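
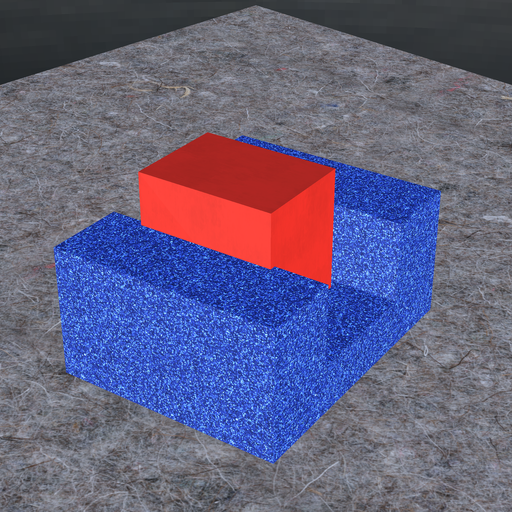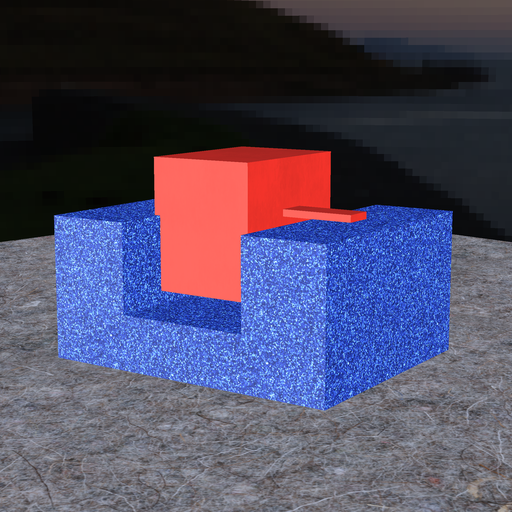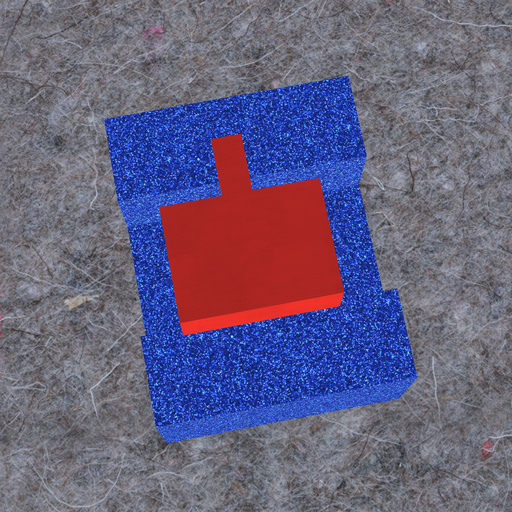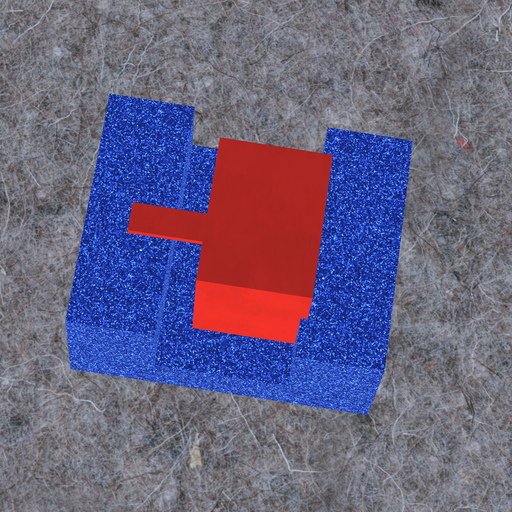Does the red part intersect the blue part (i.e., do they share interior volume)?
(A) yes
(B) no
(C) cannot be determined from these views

(A) yes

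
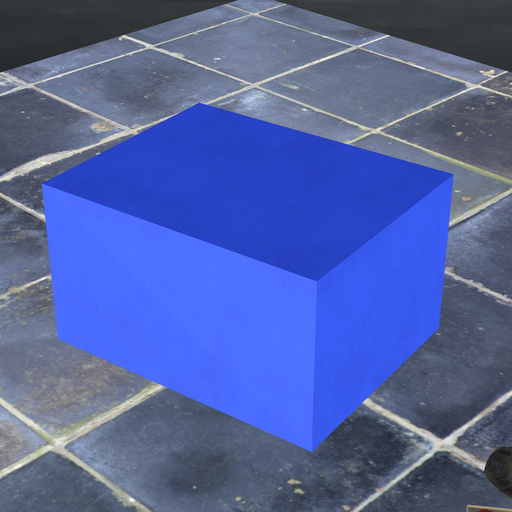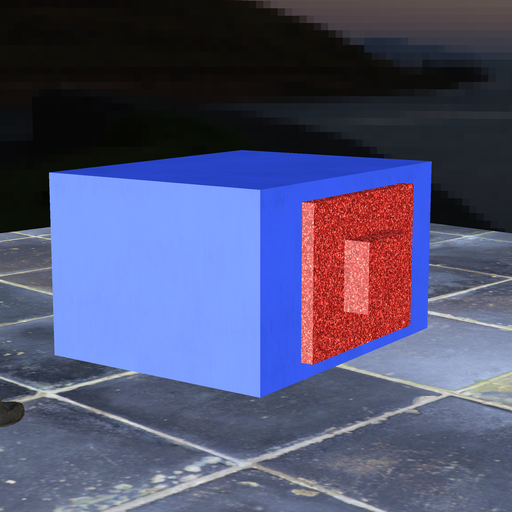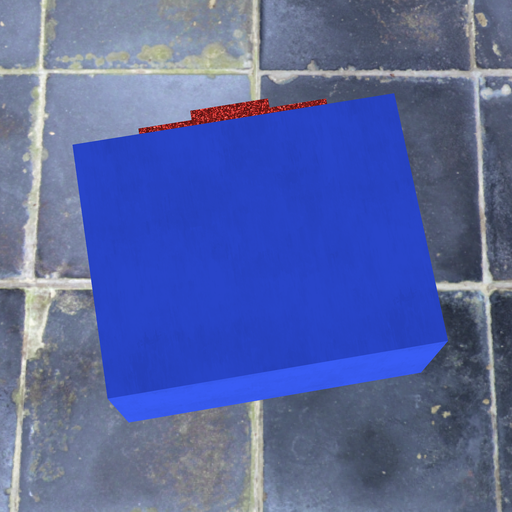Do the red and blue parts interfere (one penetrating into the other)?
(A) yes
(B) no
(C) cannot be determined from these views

(C) cannot be determined from these views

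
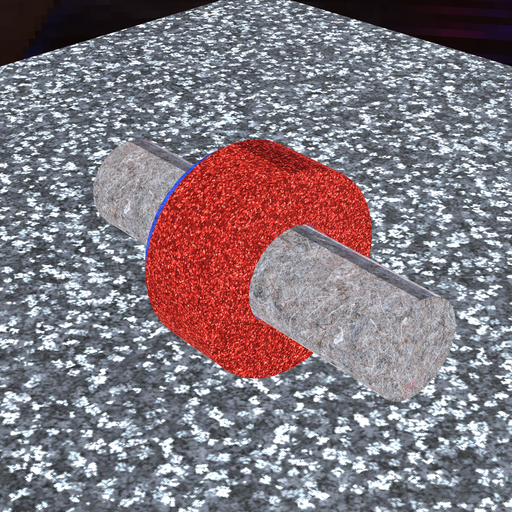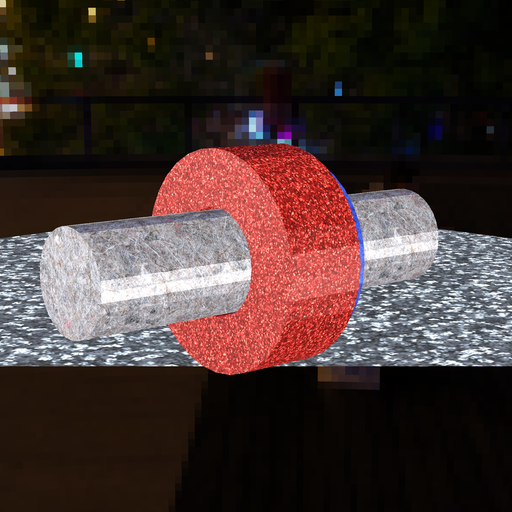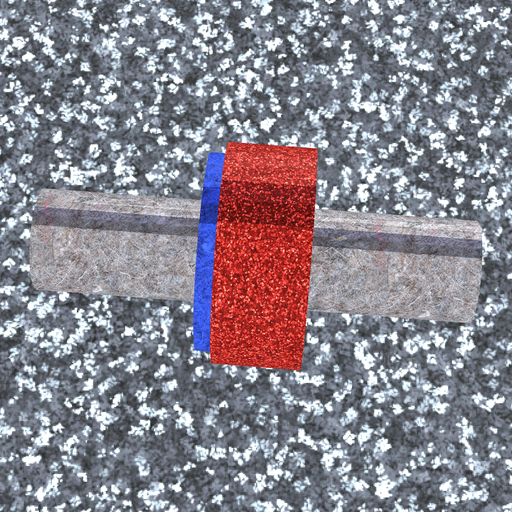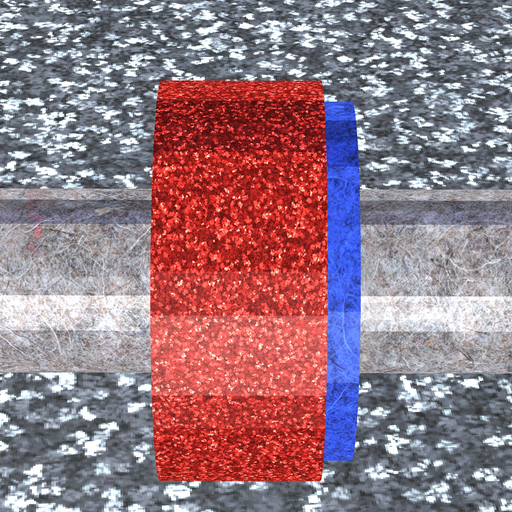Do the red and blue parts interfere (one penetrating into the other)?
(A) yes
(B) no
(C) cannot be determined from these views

(A) yes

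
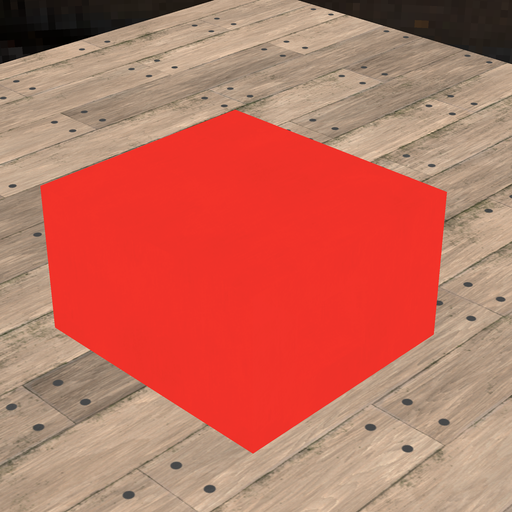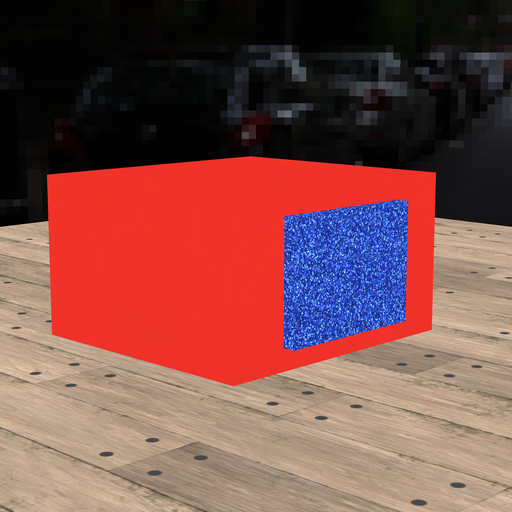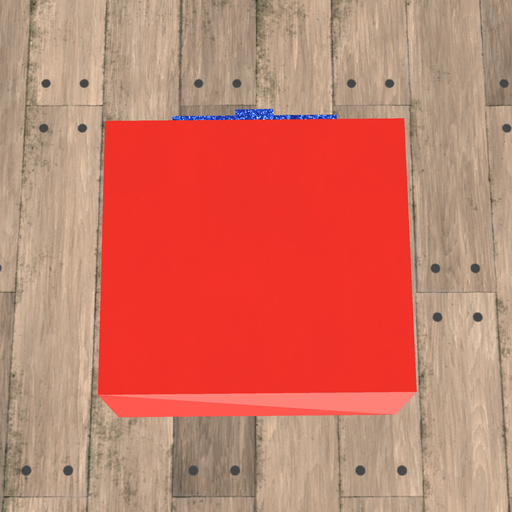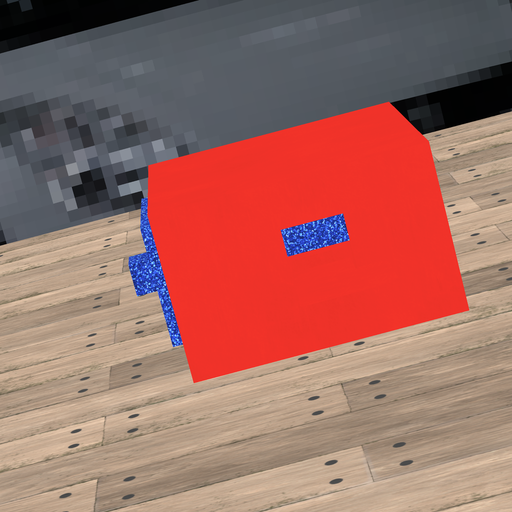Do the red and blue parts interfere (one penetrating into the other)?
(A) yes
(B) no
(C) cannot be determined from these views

(A) yes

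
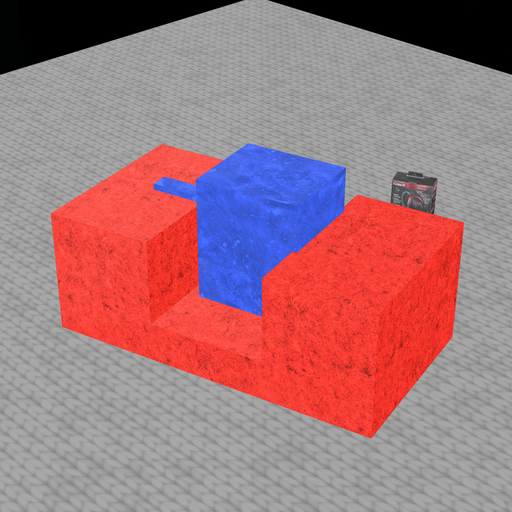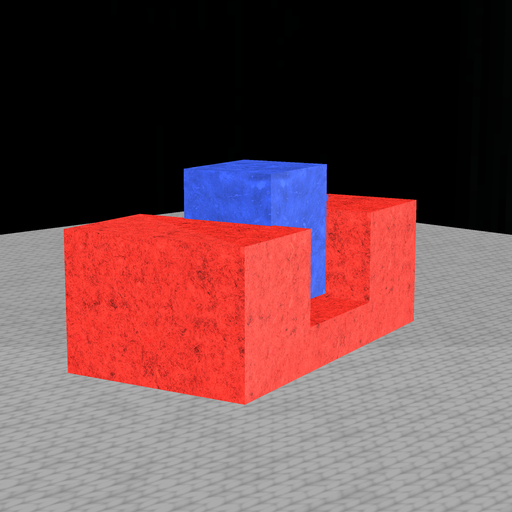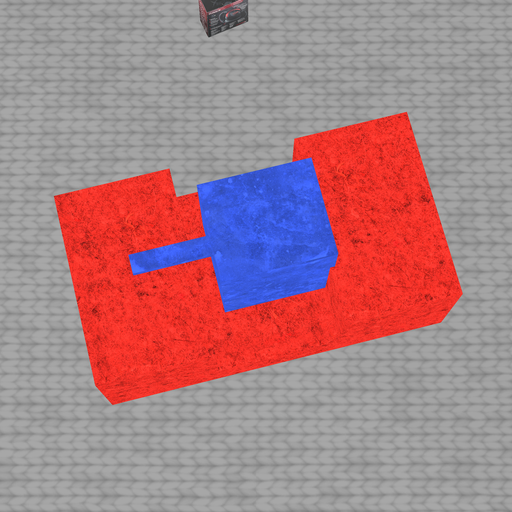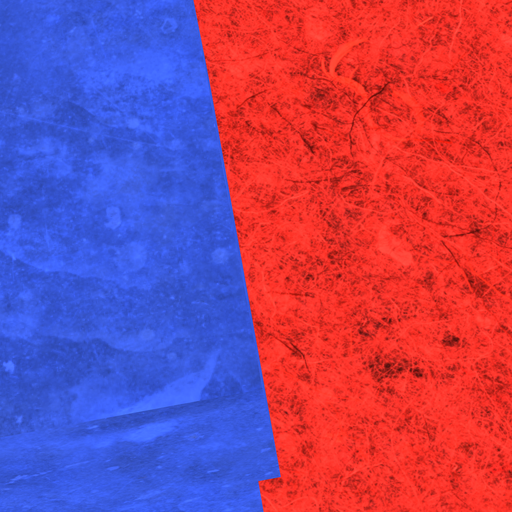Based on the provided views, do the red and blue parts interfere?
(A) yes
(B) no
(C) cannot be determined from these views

(A) yes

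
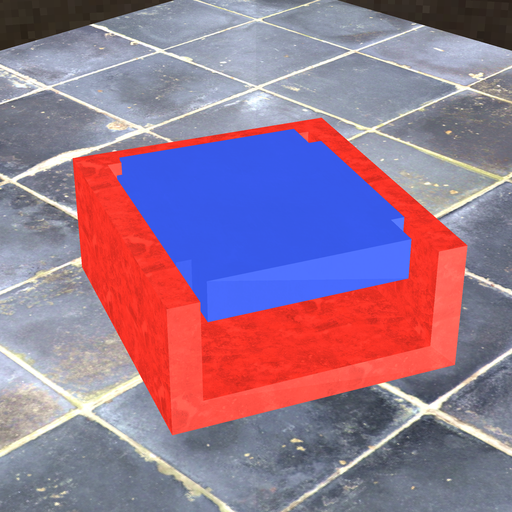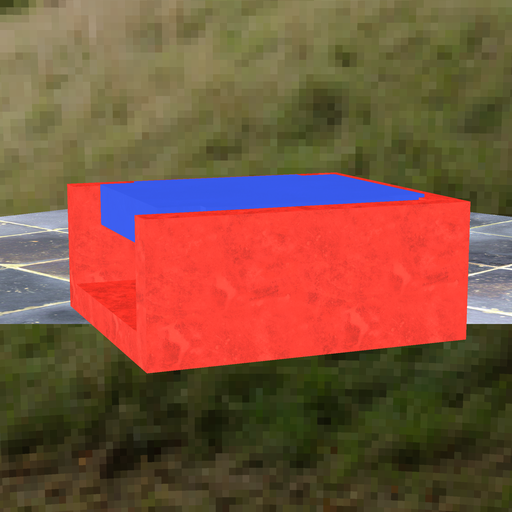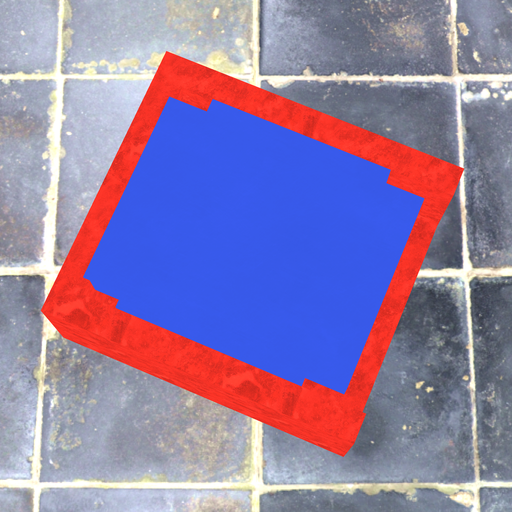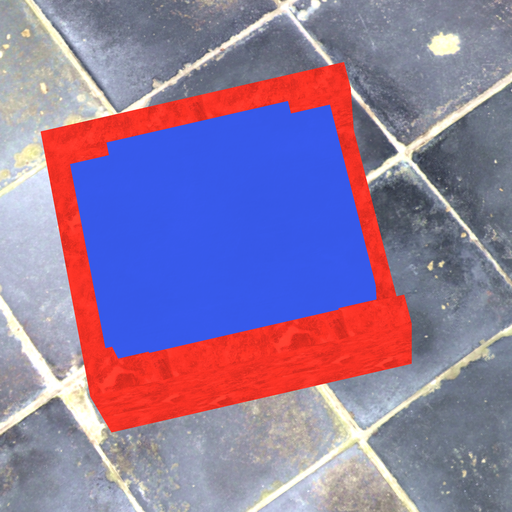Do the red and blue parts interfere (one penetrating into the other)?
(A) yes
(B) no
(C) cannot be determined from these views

(A) yes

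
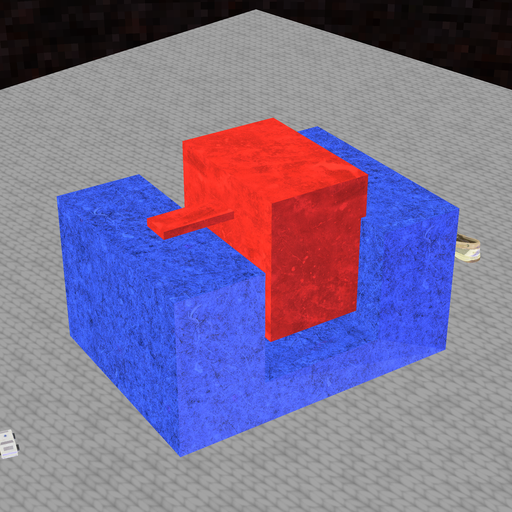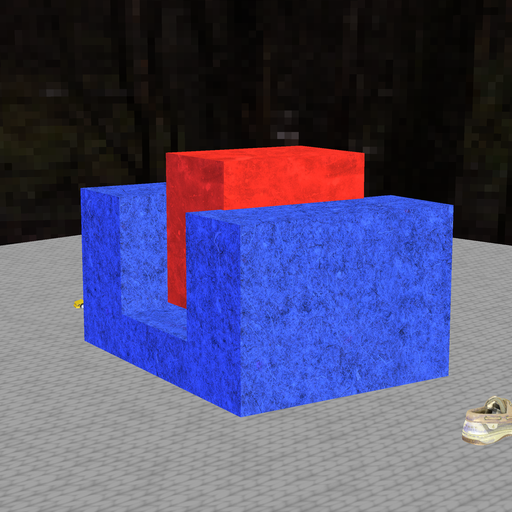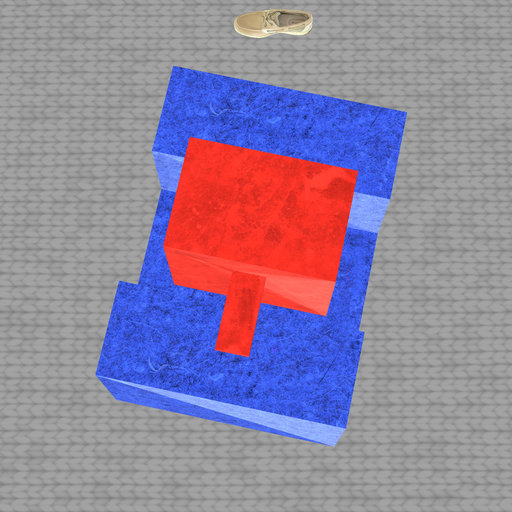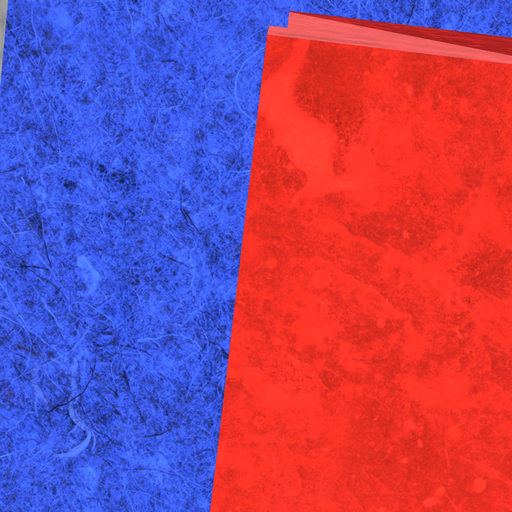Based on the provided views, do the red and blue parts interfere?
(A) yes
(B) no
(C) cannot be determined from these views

(A) yes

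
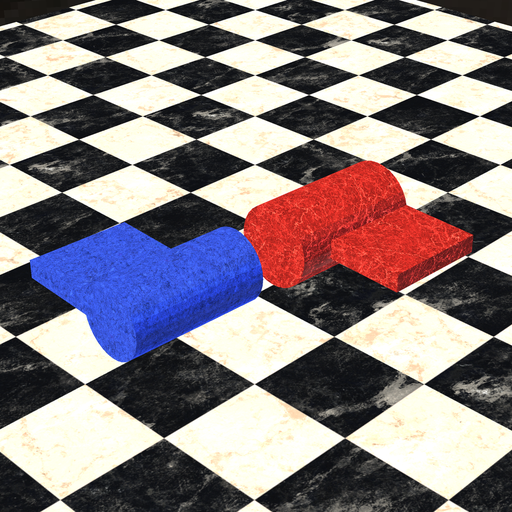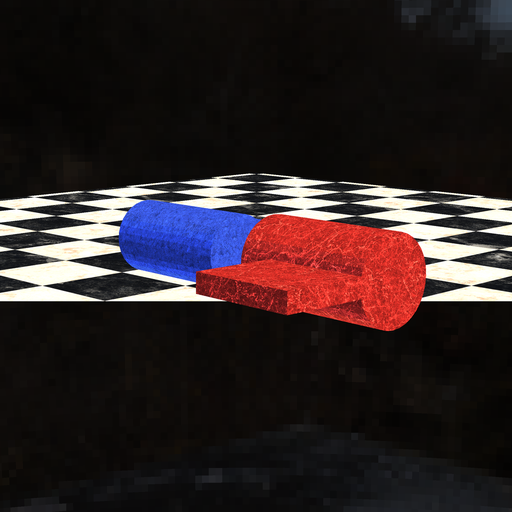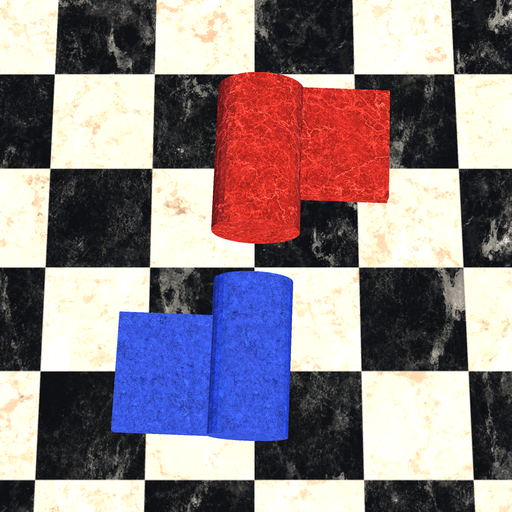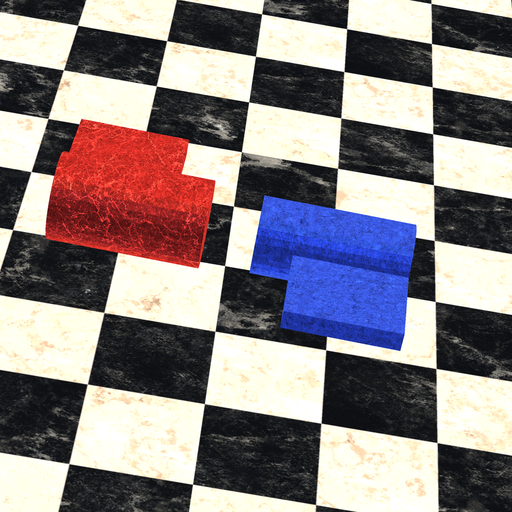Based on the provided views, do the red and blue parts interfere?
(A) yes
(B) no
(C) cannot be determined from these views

(B) no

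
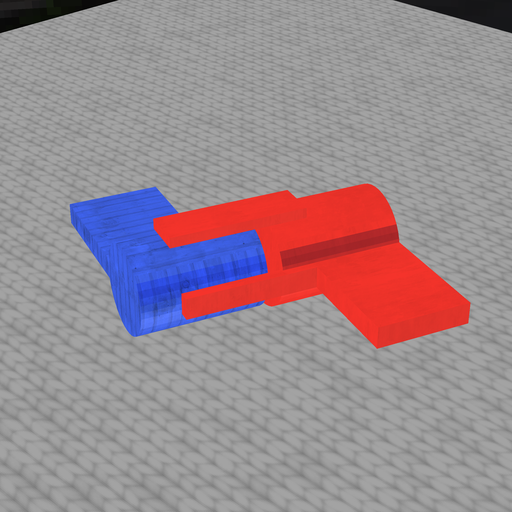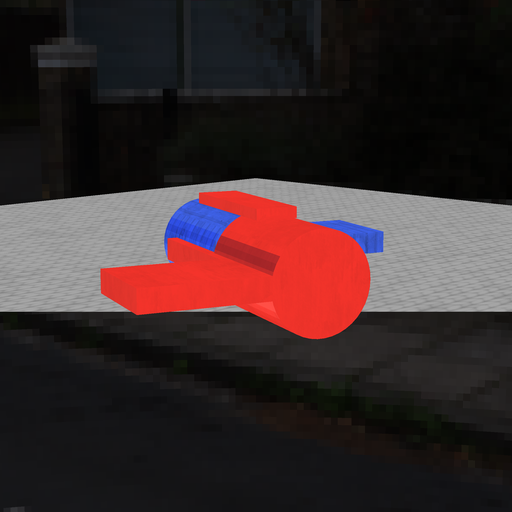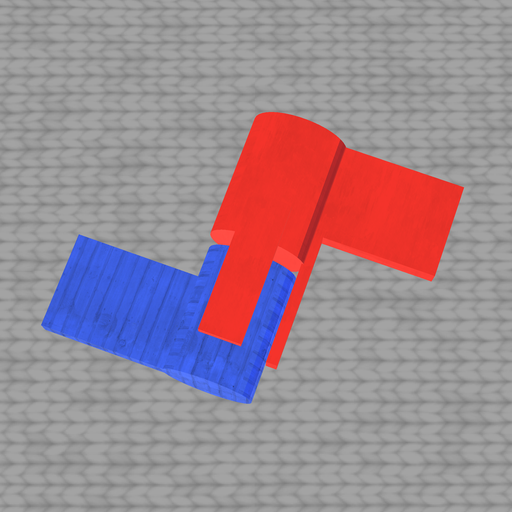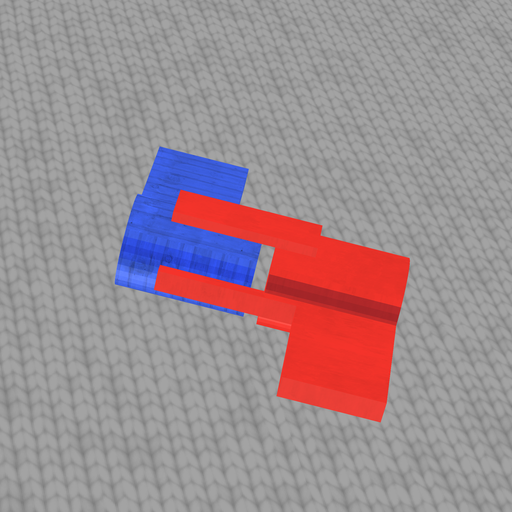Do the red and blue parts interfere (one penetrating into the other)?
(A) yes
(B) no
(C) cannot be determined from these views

(B) no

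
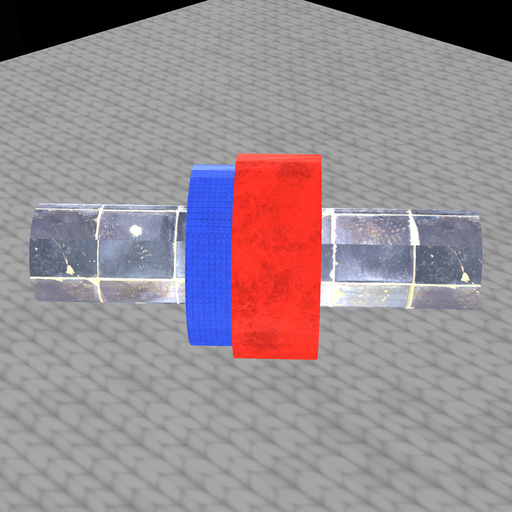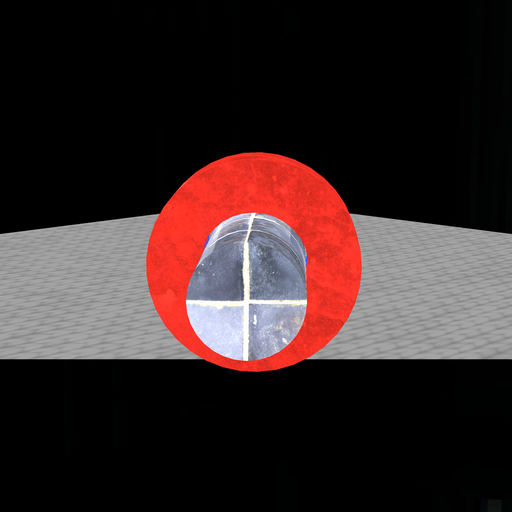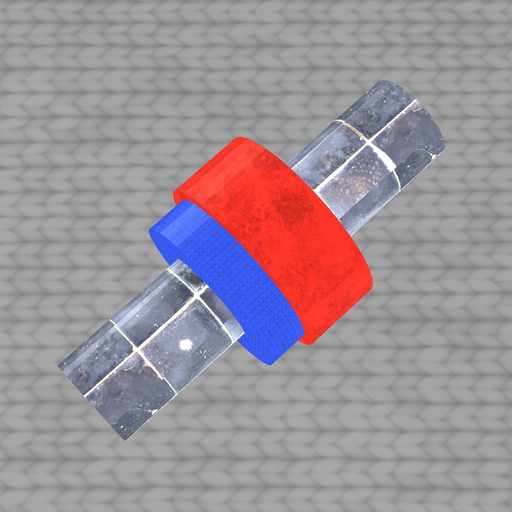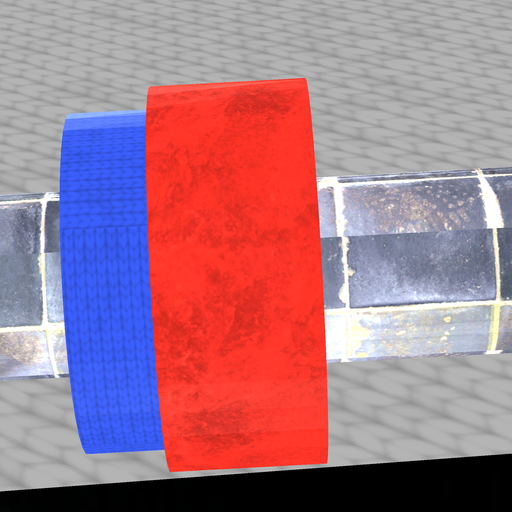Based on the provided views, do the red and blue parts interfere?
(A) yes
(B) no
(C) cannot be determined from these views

(A) yes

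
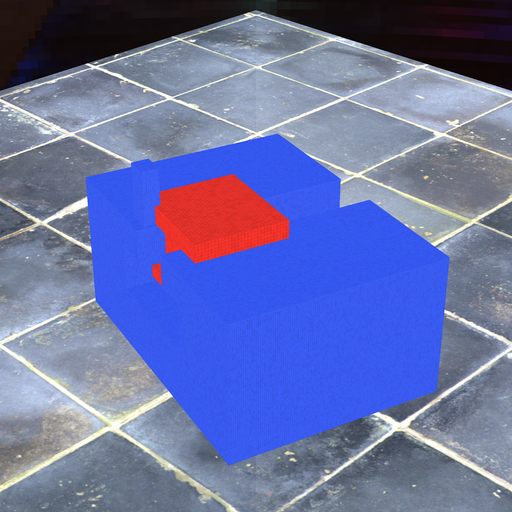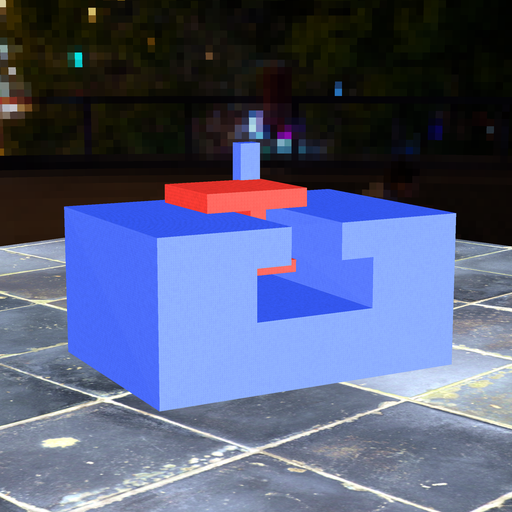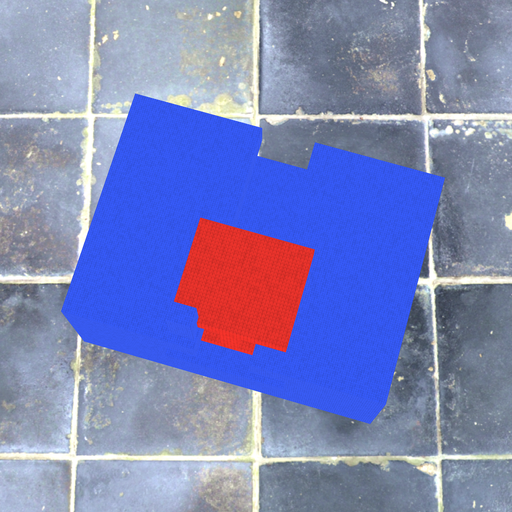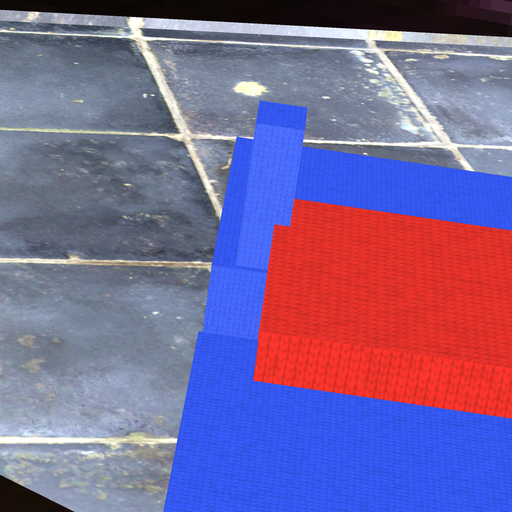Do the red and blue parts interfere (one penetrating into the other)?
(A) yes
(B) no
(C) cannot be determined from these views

(A) yes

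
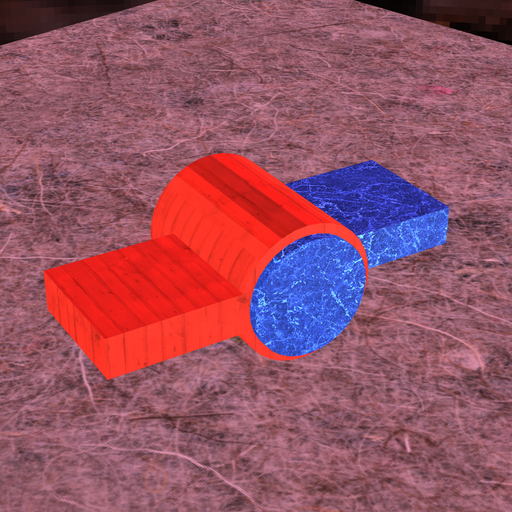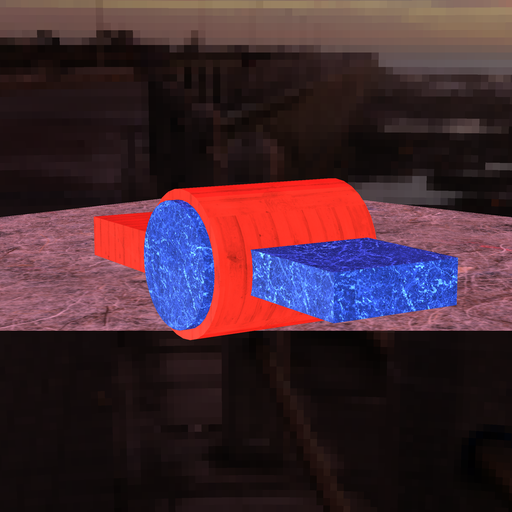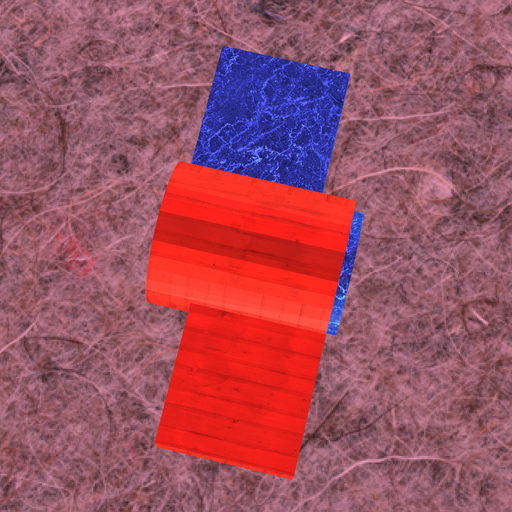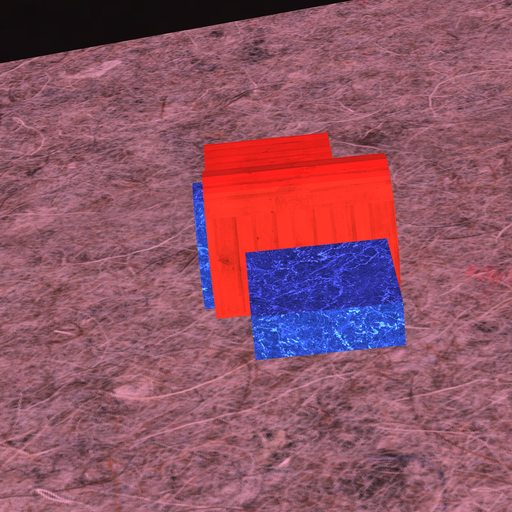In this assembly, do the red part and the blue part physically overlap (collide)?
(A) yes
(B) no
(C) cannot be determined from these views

(A) yes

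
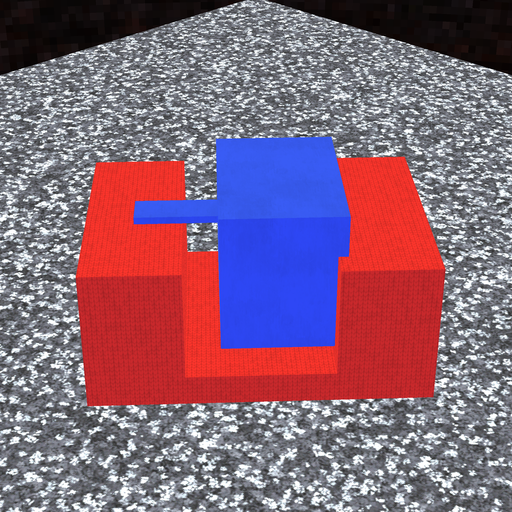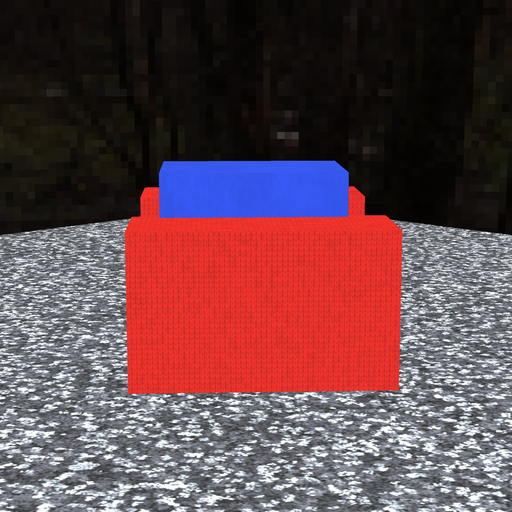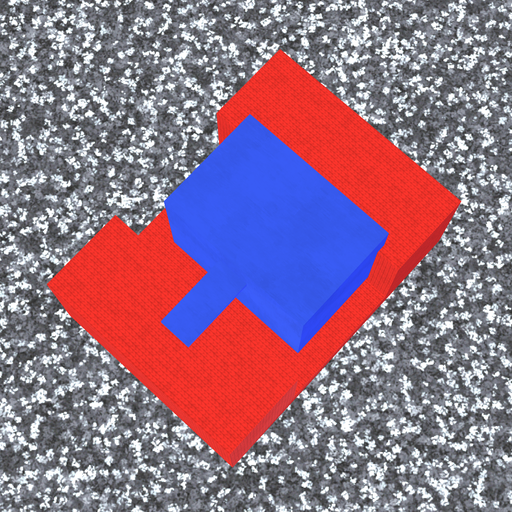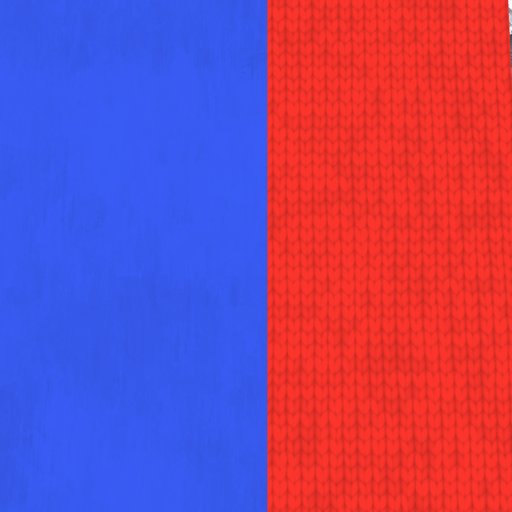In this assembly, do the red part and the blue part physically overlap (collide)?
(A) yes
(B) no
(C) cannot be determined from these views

(A) yes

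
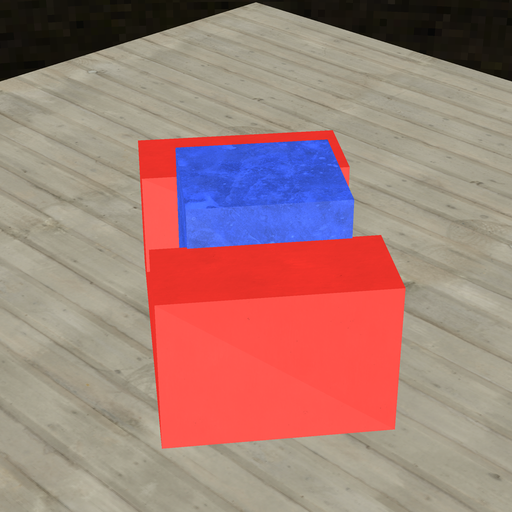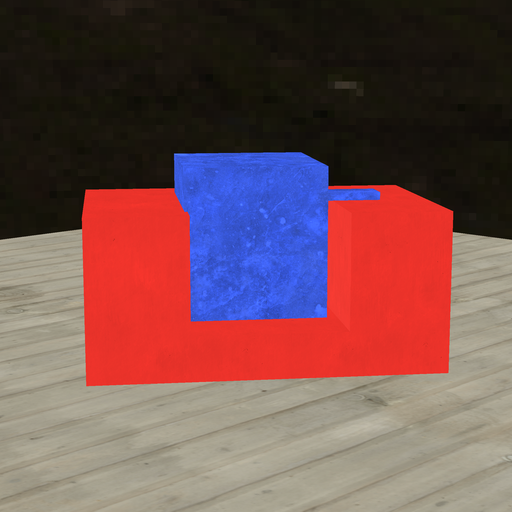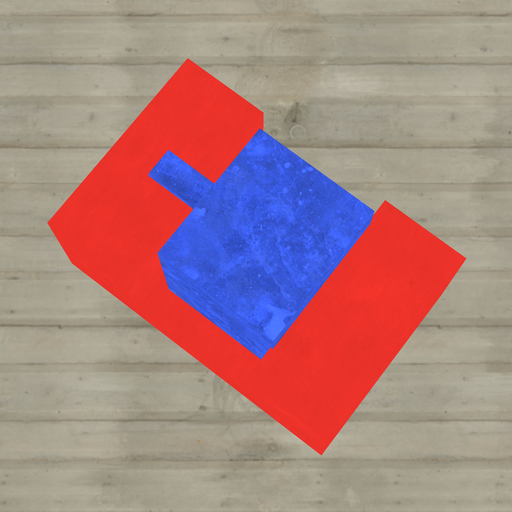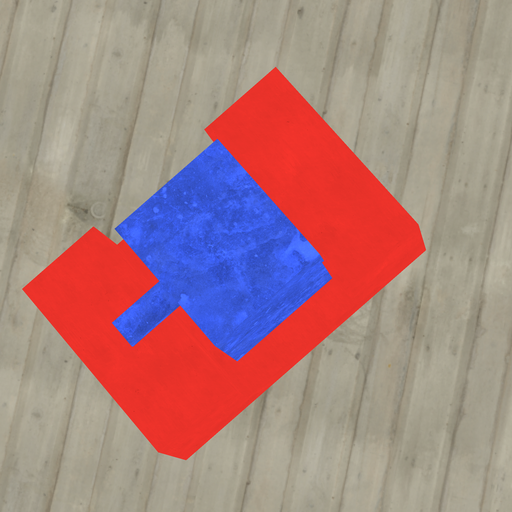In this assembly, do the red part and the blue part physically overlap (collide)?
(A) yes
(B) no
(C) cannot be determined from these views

(A) yes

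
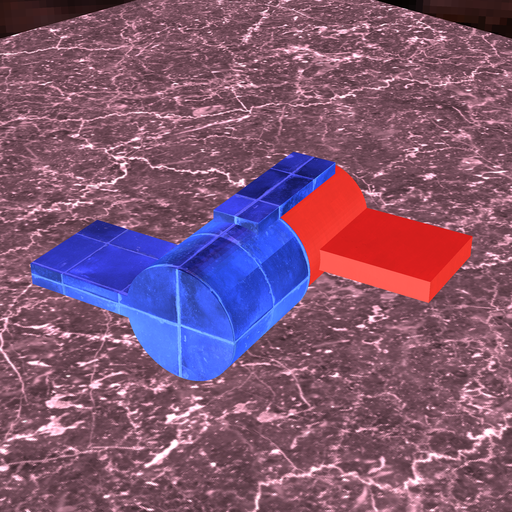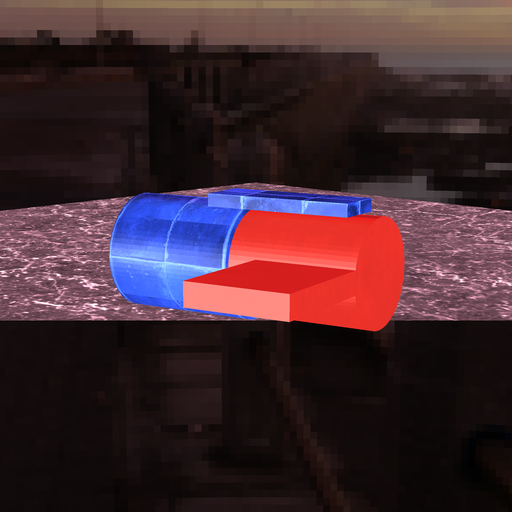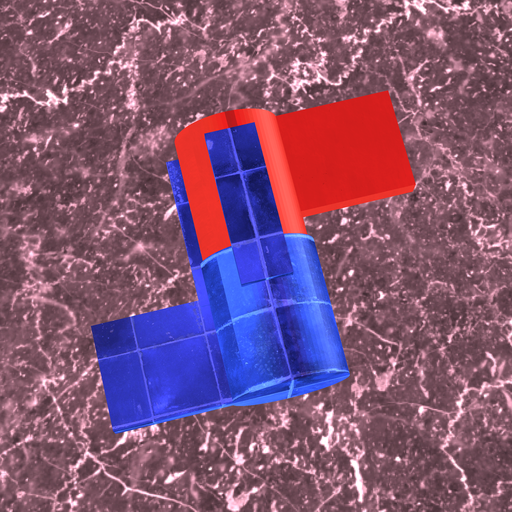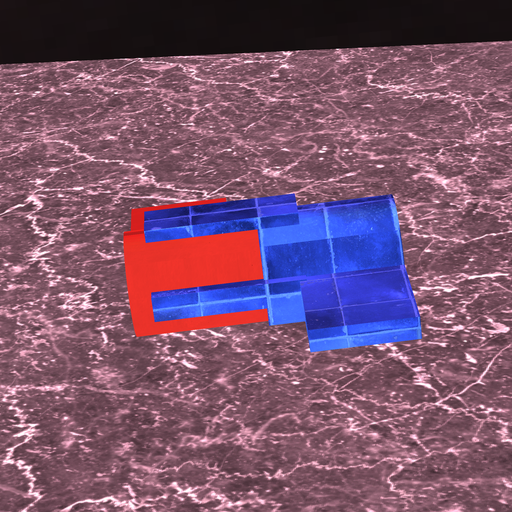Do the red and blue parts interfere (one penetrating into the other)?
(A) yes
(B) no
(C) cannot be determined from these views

(A) yes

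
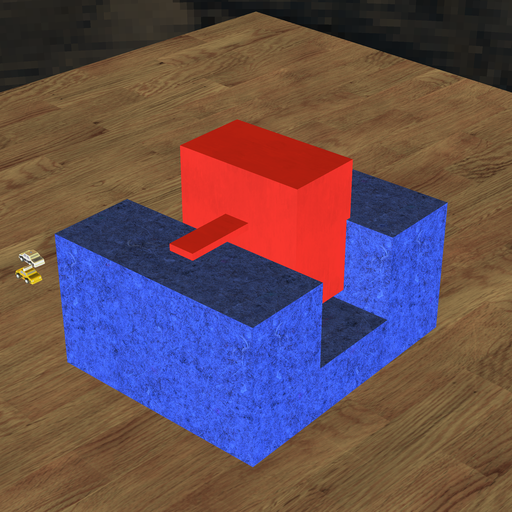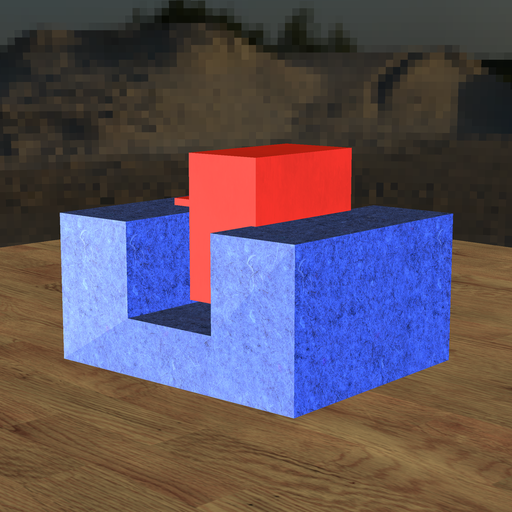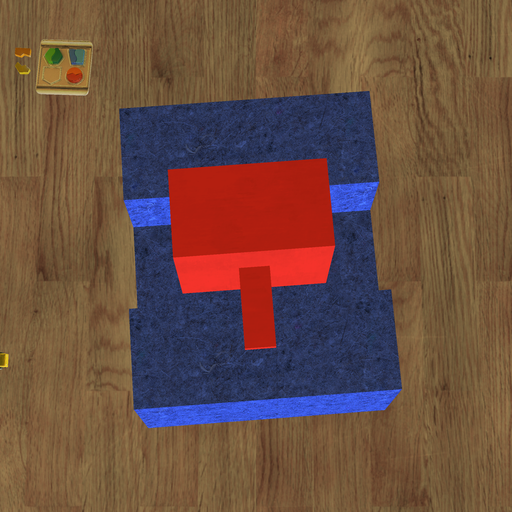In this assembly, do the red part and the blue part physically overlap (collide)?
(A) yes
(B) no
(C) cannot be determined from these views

(C) cannot be determined from these views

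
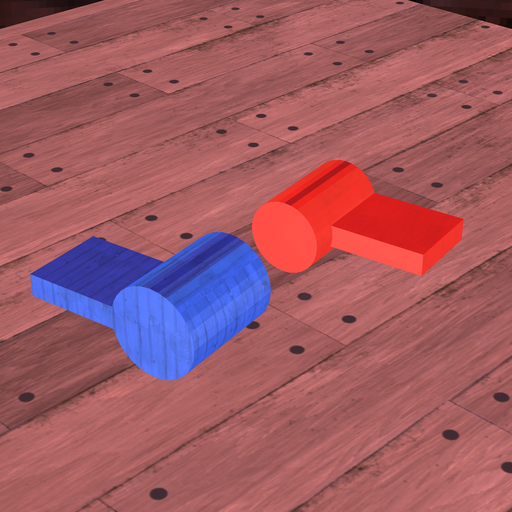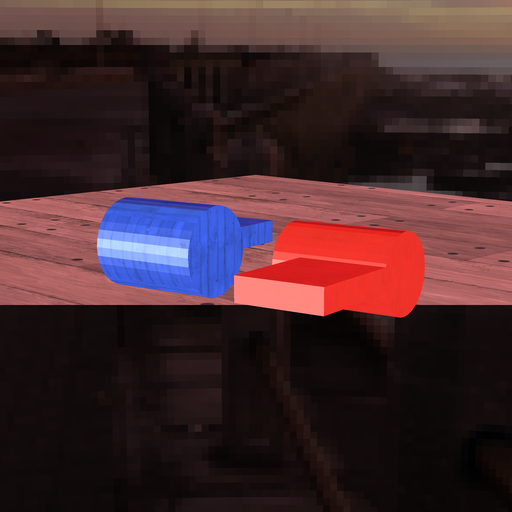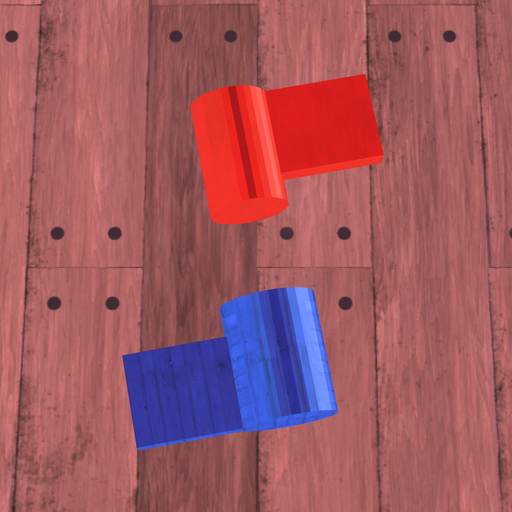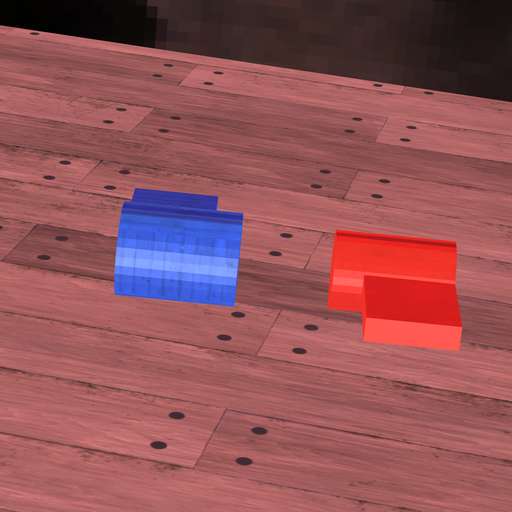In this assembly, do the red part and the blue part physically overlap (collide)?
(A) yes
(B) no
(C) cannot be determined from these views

(B) no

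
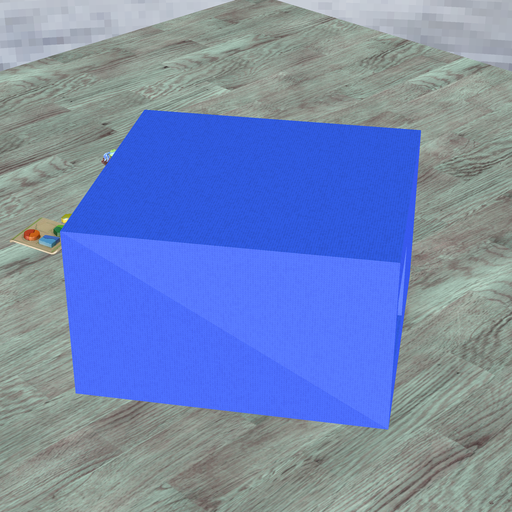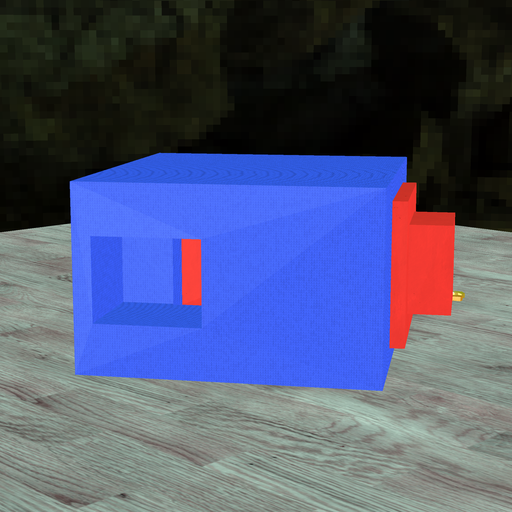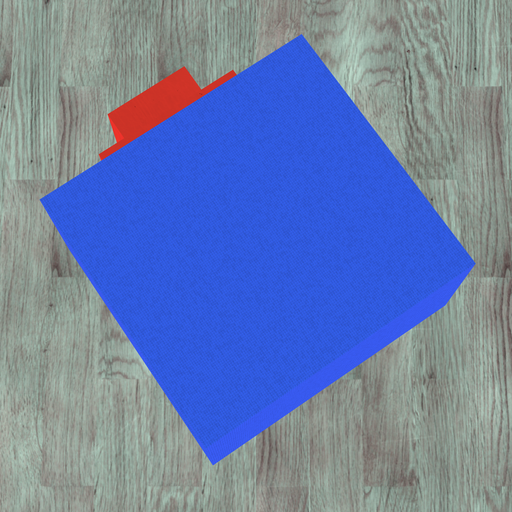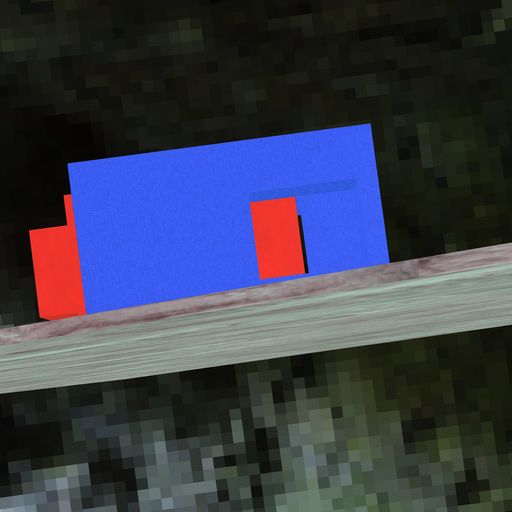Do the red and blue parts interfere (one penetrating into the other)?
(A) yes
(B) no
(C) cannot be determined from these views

(B) no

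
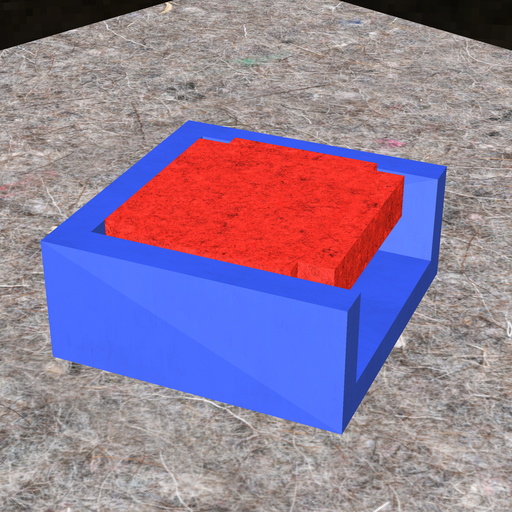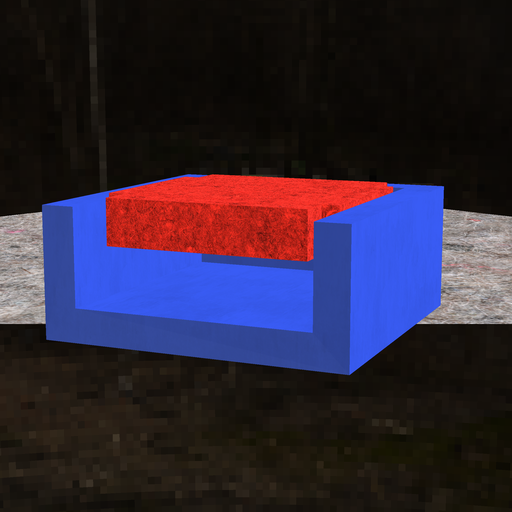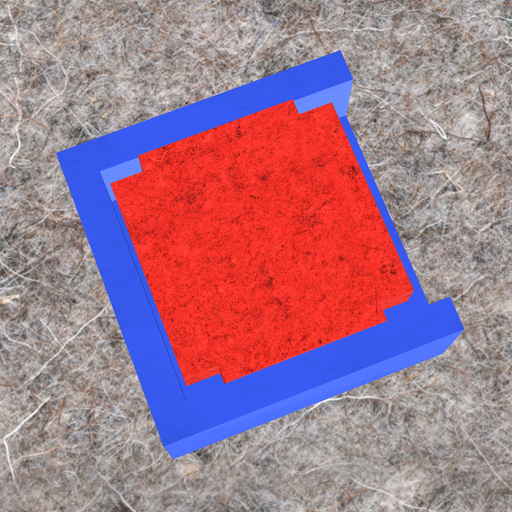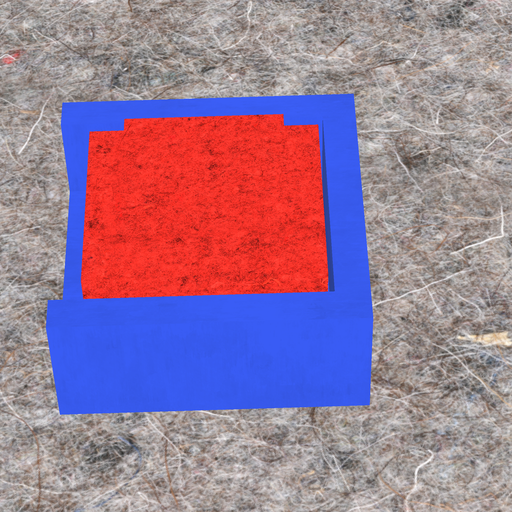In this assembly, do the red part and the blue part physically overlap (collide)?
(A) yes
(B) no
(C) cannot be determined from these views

(B) no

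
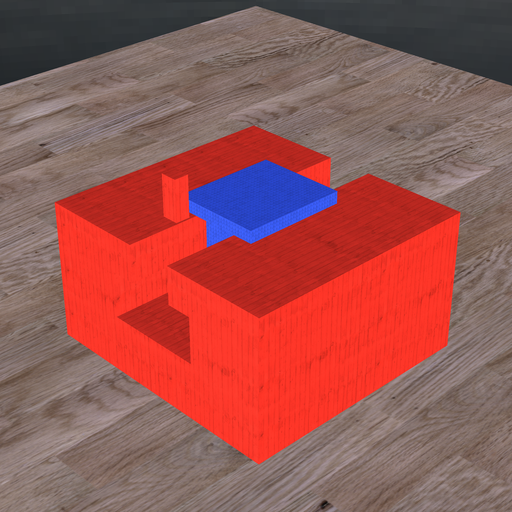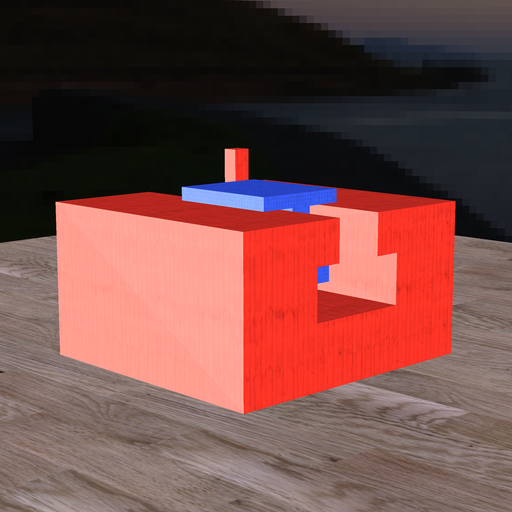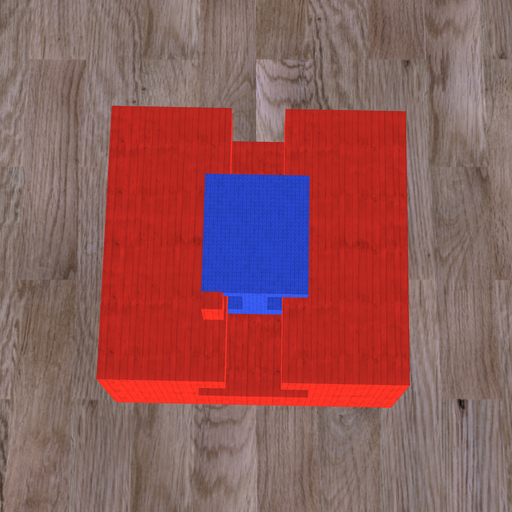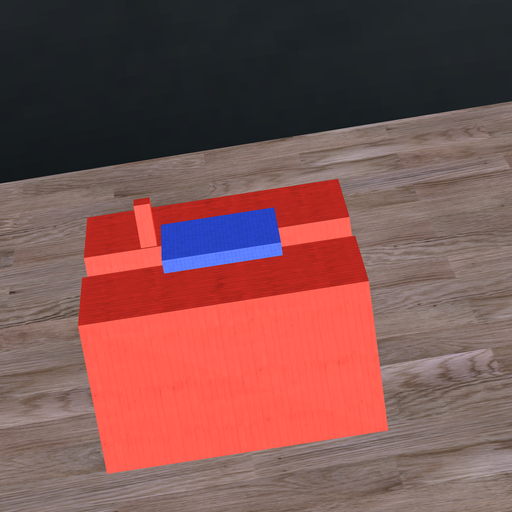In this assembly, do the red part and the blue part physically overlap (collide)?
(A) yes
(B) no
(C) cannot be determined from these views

(B) no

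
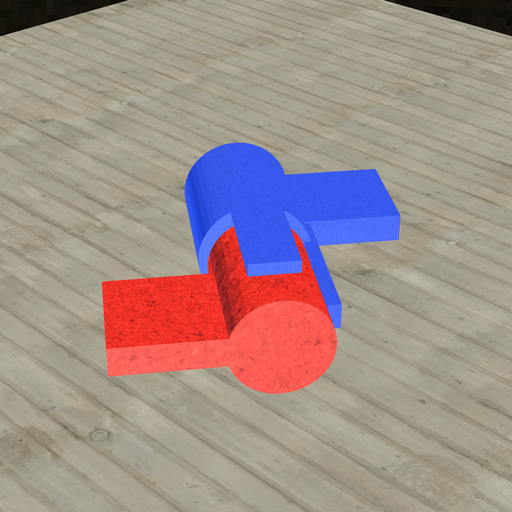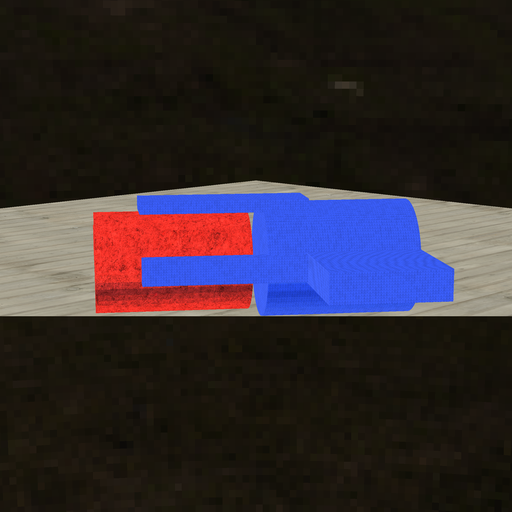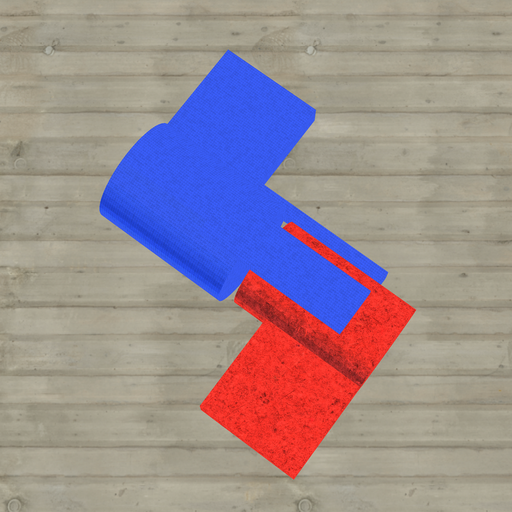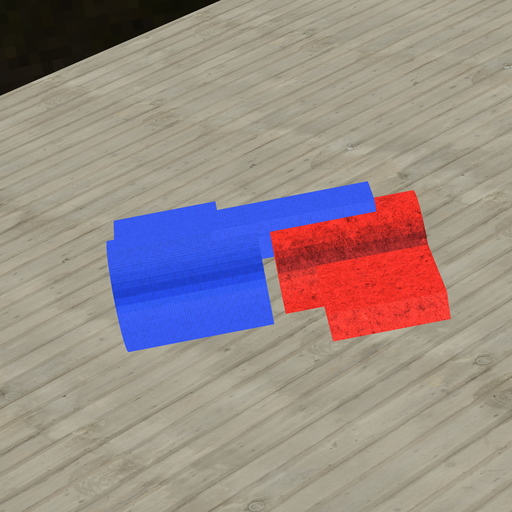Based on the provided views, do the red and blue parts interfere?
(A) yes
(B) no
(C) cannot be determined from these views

(B) no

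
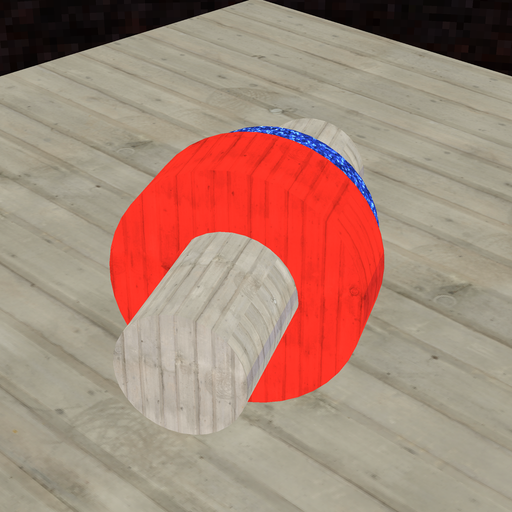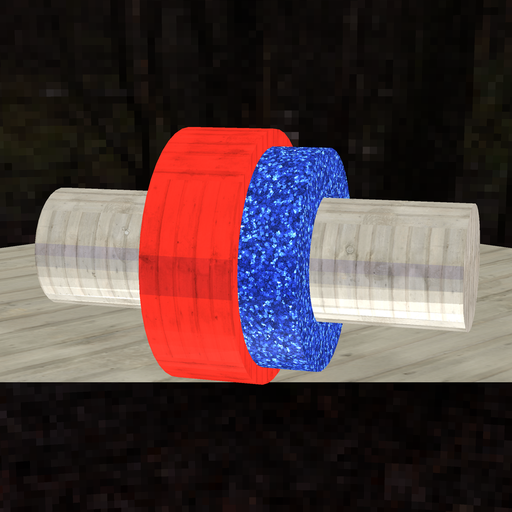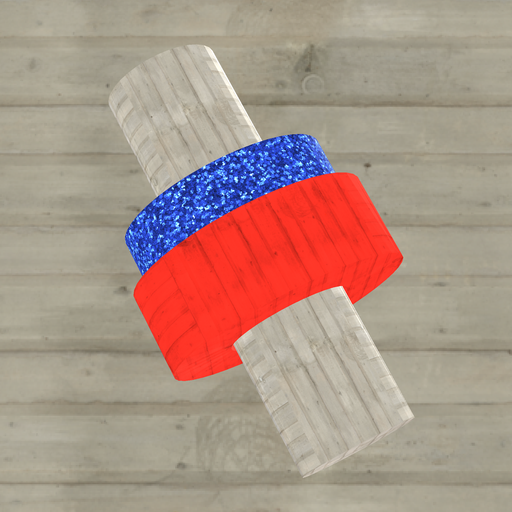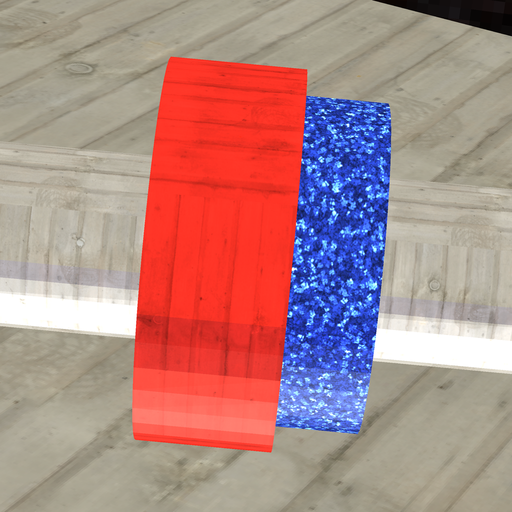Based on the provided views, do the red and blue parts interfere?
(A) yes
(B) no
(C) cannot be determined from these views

(A) yes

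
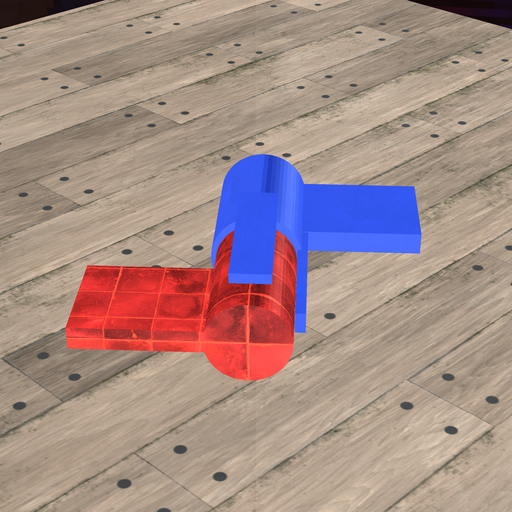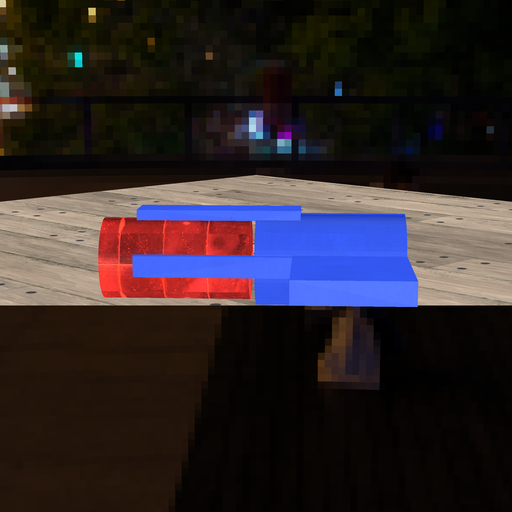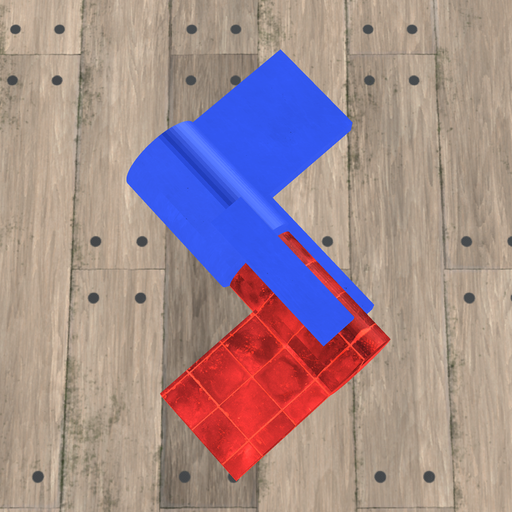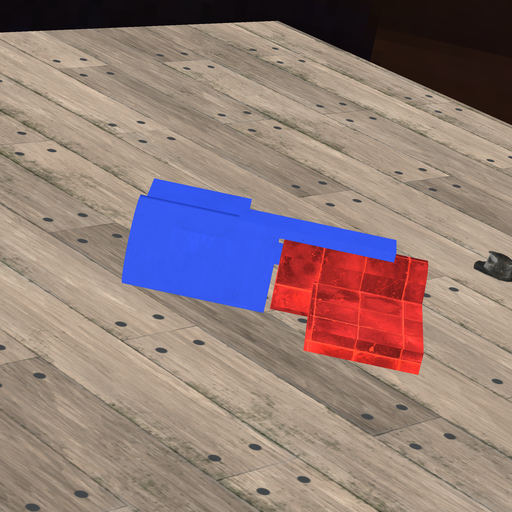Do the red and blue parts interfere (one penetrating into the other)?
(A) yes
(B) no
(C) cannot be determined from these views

(B) no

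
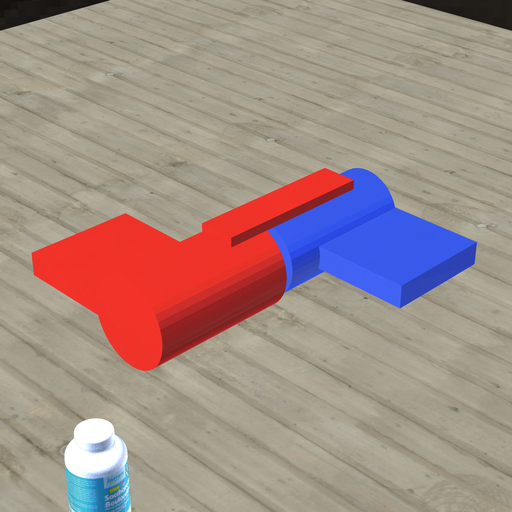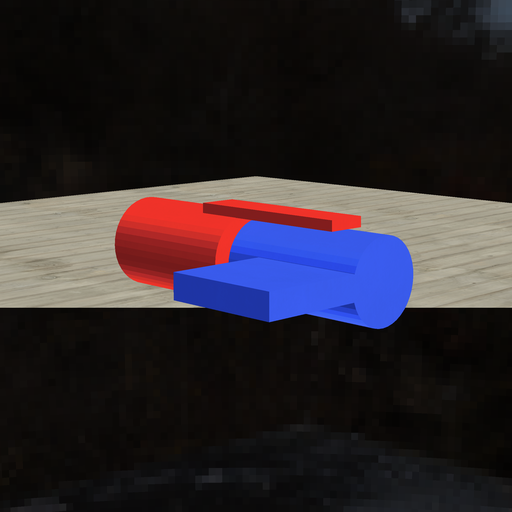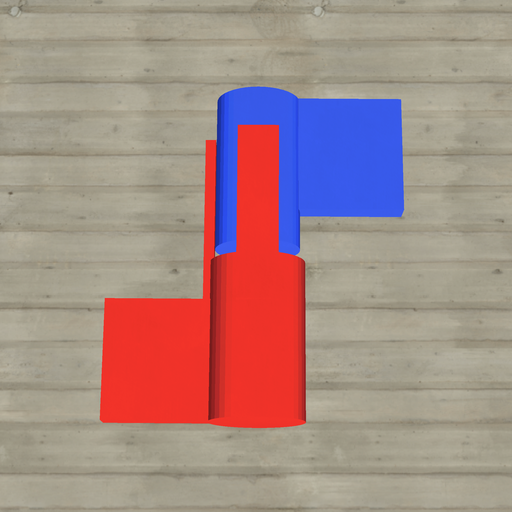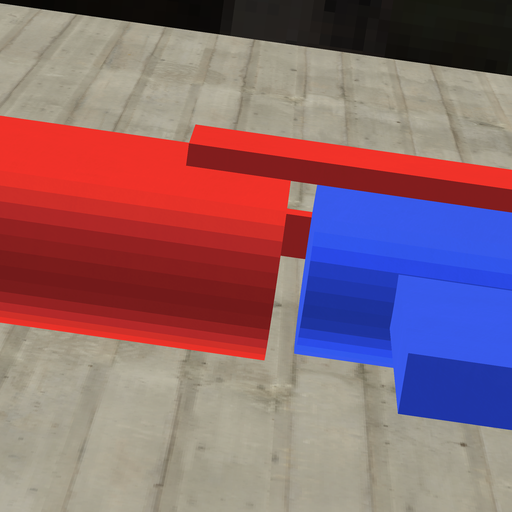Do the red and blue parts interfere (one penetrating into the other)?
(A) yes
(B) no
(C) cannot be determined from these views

(B) no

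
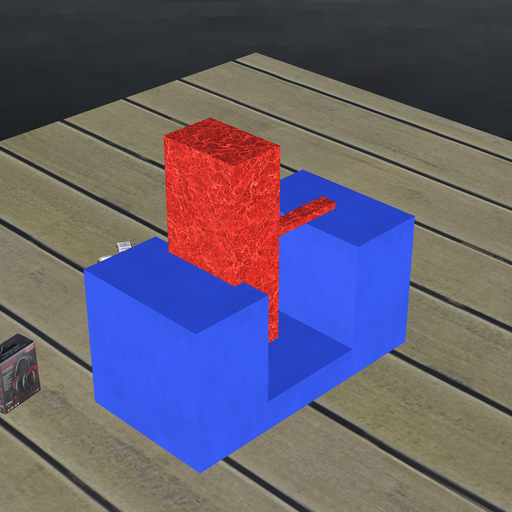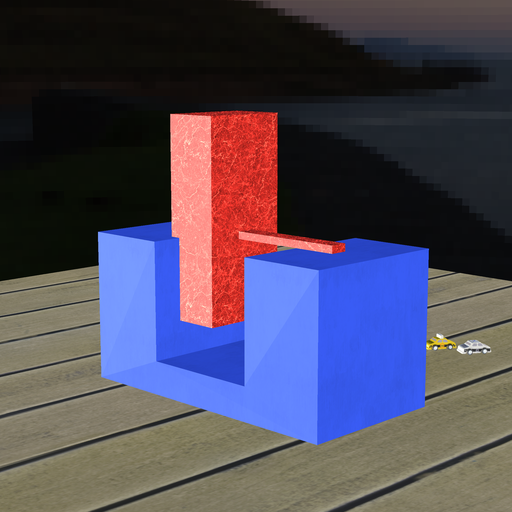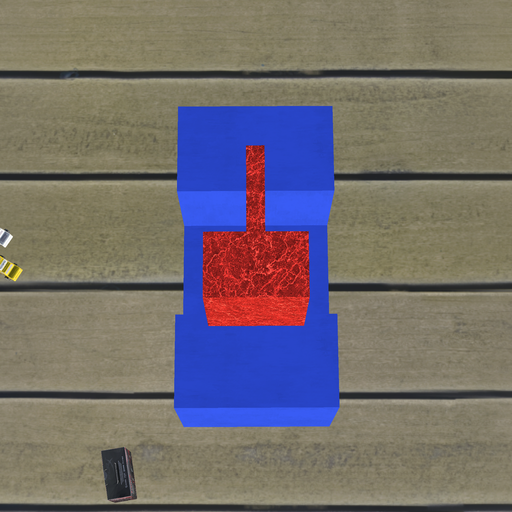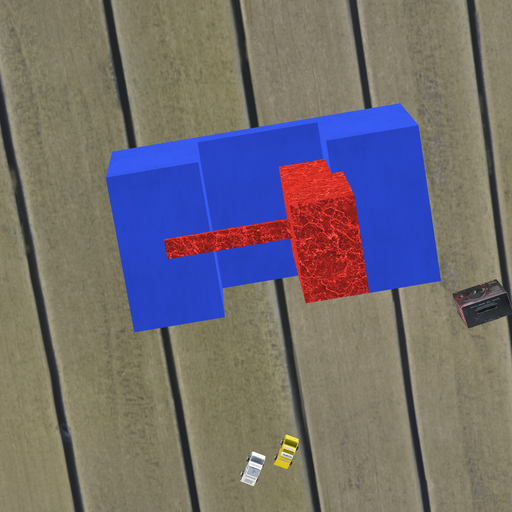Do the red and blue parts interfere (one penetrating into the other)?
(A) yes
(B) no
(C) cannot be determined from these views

(A) yes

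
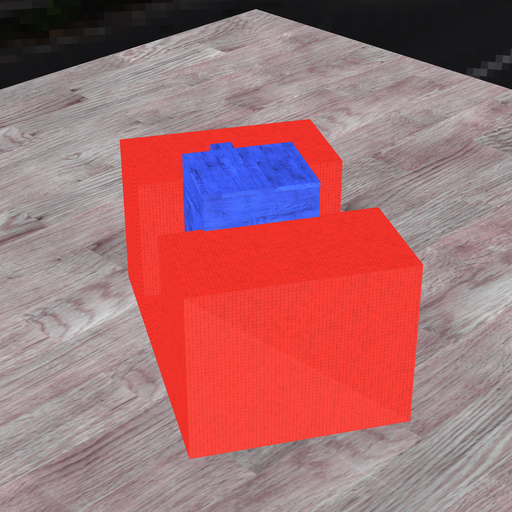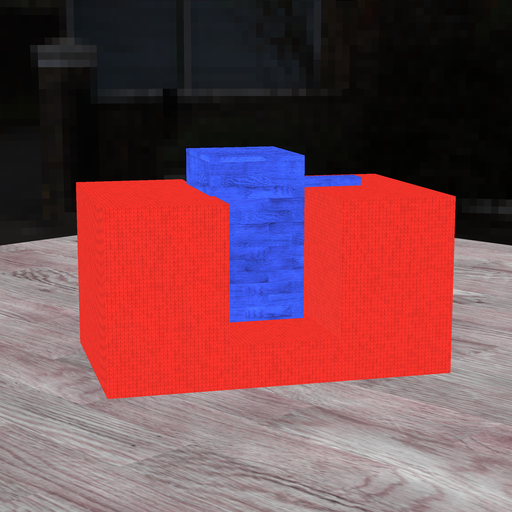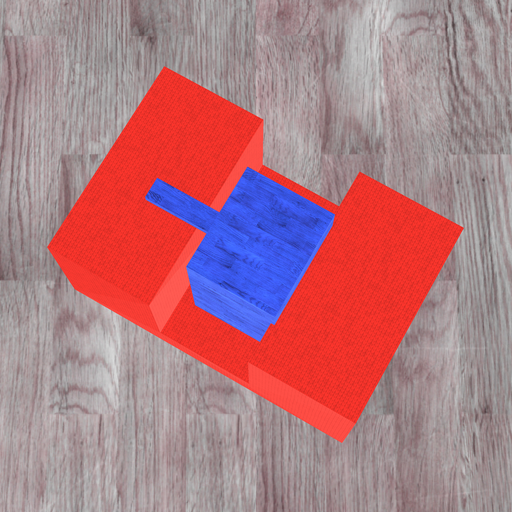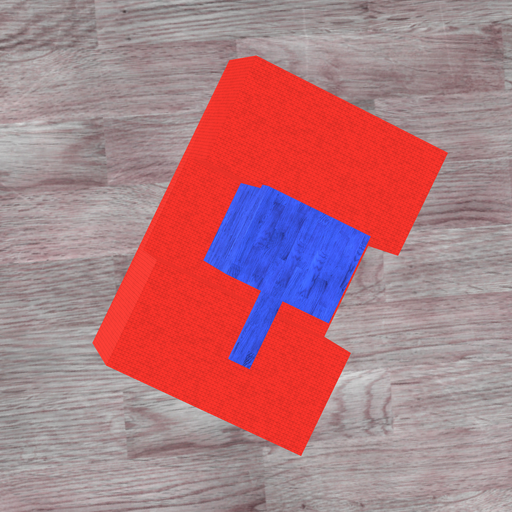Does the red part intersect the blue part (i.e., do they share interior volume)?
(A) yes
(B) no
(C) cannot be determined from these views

(A) yes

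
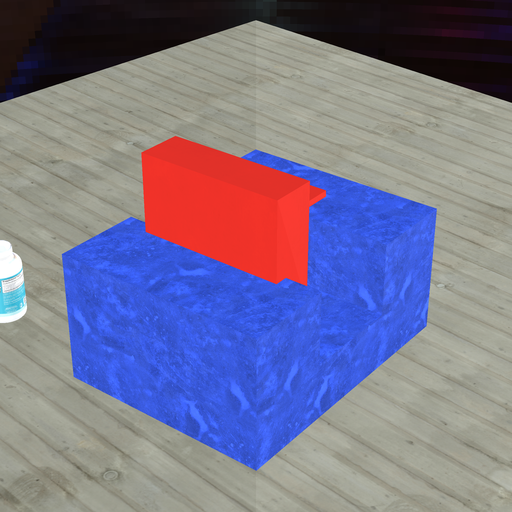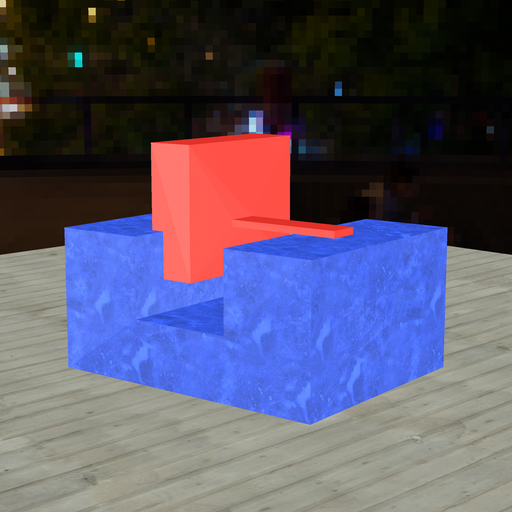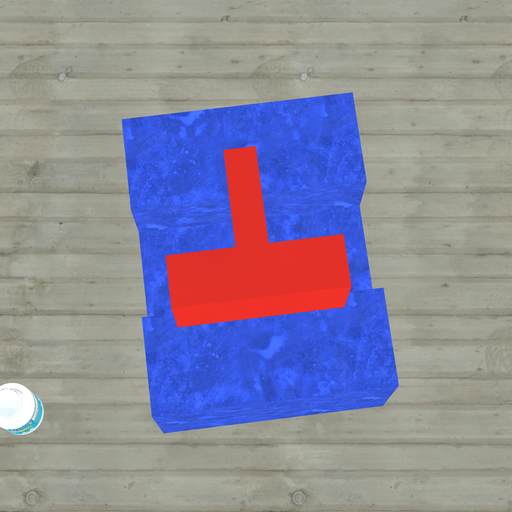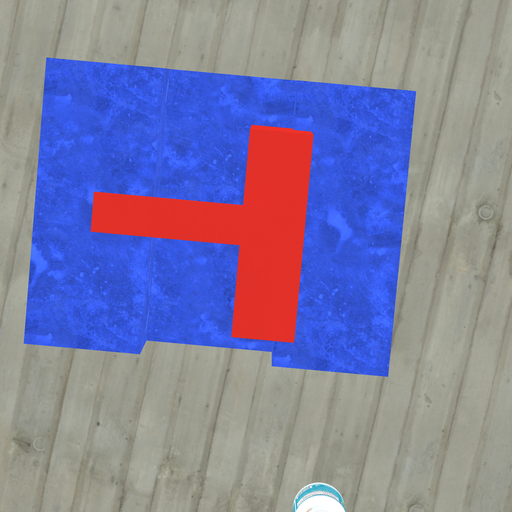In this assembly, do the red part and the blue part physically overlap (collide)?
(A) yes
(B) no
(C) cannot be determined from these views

(A) yes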